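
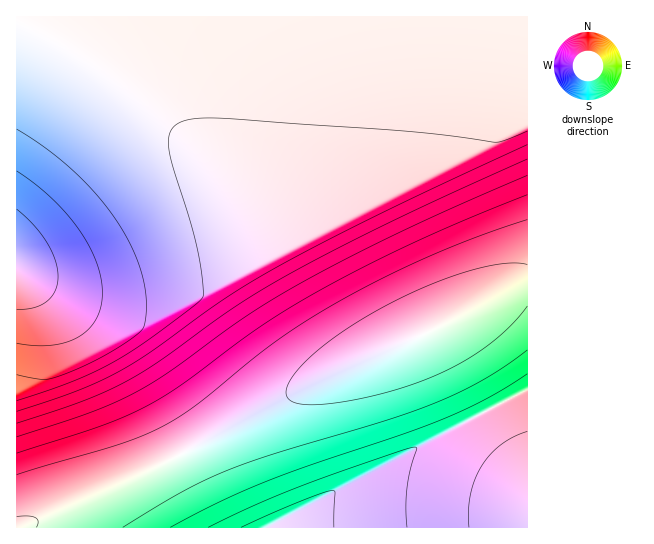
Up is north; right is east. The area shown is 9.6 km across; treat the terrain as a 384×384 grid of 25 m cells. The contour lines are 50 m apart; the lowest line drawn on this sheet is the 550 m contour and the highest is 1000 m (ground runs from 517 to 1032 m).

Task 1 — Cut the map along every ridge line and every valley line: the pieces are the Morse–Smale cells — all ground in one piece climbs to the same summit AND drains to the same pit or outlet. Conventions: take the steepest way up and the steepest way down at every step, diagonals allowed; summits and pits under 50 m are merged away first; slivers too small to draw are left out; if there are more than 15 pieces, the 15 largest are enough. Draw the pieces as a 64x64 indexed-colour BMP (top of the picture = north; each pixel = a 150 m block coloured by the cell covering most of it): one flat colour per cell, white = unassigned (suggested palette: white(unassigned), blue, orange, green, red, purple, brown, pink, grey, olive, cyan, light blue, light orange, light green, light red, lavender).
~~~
<image width="64" height="64" href="data:image/bmp;base64,Qk12CAAAAAAAAHYAAAAoAAAAQAAAAEAAAAABAAQAAAAAAAAIAAATCwAAEwsAABAAAAAAAAAA////ALR3HwAOf/8ALKAsACgn1gC9Z5QAS1aMAMJ34wB/f38AIr28AM++FwDox64AeLv/AIrfmACWmP8A1bDFABEiIiIiIiIiIiIiIiIiIiIzMzMzMzMzMzMzMzMzMzMzEREiIiIiIiIiIiIiIiIiIiIzMzMzMzMzMzMzMzMzMzMREREiIiIiIiIiIiIiIiIiIiIzMzMzMzMzMzMzMzMzMxEREREiIiIiIiIiIiIiIiIiIiIzMzMzMzMzMzMzMzMzERERERESIiIiIiIiIiIiIiIiIiIzMzMzMzMzMzMzMzMRERERERESIiIiIiIiIiIiIiIiIiIzMzMzMzMzMzMzMxERERERERESIiIiIiIiIiIiIiIiIiIzMzMzMzMzMzMzERERERERERESIiIiIiIiIiIiIiIiIiIzMzMzMzMzMzMRERERERERERESIiIiIiIiIiIiIiIiIiMzMzMzMzMzMxERERERERERERESIiIiIiIiIiIiIiIiIiMzMzMzMzMzERERERERERERERESIiIiIiIiIiIiIiIiIiMzMzMzMzMRERERERERERERERESIiIiIiIiIiIiIiIiIiMzMzMzMxERERERERERERERERESIiIiIiIiIiIiIiIiIiMzMzMzERERERERERERERERERESIiIiIiIiIiIiIiIiIiMzMzMREREREREREREREREREREiIiIiIiIiIiIiIiIiIiMzMxEREREREREREREREREREREiIiIiIiIiIiIiIiIiIiMzEREREREREREREREREREREREiIiIiIiIiIiIiIiIiIiMREREREREREREREREREREREREiIiIiIiIiIiIiIiIiIhEREREREREREREREREREREREREiIiIiIiIiIiIiIiIiEREREREREREREREREREREREREREiIiIiIiIiIiIiIiIRERERERERERERERERERERERERERESIiIiIiIiIiIiIhERERERERERERERERERERERERERERESIiIiIiIiIiIiERERERERERERERERERERERERERERERESIiIiIiIiIiIRERERERERERERERERERERERERERERERERIiIiIiIiIhERERERERERERERERERERERERERERERERERIiIiIiIiERERERERERERERERERERERERERERERERERERIiIiIiIRERERERERERERERERERERERERERERERERERERIiIiIhERERERERERERERERERERERERERERERERERERESIiIiERERERERERERERERERERERERERERERERERERERESIiIRERERERERERERERERERERERERERERERERERERERESIhERERERERERERERERERERERERERERERERERERERERERERERERERERERERERERERERERERERERERERERERERERERERERERERERERERERERERERERERERERERERERERERERERERERERERERERERERERERERERERERERERERERERERERERERERERERERERERERERERERERERERERERERERERERERERERERERERERERERERERERERERERERERERERERERERERERERERERERERERERERERERERERERERERERERERERERERERERERERERERERERERERERERERERERERERERERERERERERERERERERERERERERERERERERERERERERERERERERERERERERERERERERERERERERERERERERERERERERERERERERERERERERERERERERERERERERERERERERERERERERERERERERERERERERERERERERERERERERERERERERERERERERERERERERERERERERERERERERERERERERERERERERERERERERERERERERERERERERERERERERERERERERERERERERERERERERERERERERERERERERERERERERERERERERERERERERERERERERERERERERERERERERERERERERERERERERERERERERERERERERERERERERERERERERERERERERERERERERERERERERERERERERERERERERERERERERERERERERERERERERERERERERERERERERERERERERERERERERERERERERERERERERERERERERERERERERERERERERERERERERERERERERERERERERERERERERERERERERERERERERERERERERERERERERERERERERERERERERERERERERERERERERERERERERERERERERERERERERERERERERERERERERERERERERERERERERERERERERERERERERERERERERERERERERERERERERERERERERERERERERERERERERERERERERERERERERERERERERERERERERERERERERERERERERERERERERERERERERERERERERERERERERERERERERERERERERERERERERERERERERERERERERERERERERERERERERERERERERERERERERERERERERERERERERERERERERERERERERERERERERERERERERERERERERERERERERERERERERERERERERERERERERERERERERERERERERERERERERERERERERERERERERERERERERERERERERERERERERERERERERERERERERERERERERERERERERERERERERERERERERERERERERERER"/>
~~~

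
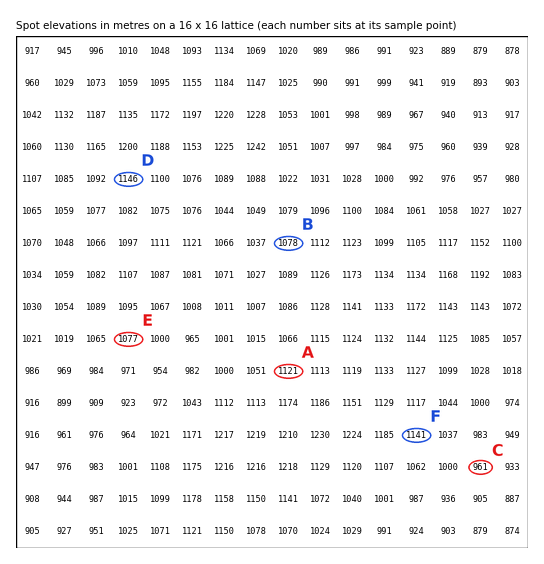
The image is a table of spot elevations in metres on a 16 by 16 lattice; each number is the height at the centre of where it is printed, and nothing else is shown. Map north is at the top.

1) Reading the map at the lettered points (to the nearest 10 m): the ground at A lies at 1120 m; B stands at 1080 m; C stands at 960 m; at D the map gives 1150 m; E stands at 1080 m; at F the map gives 1140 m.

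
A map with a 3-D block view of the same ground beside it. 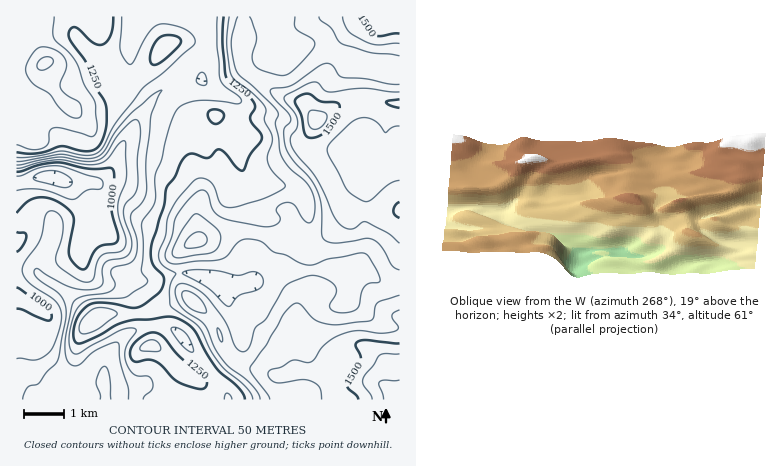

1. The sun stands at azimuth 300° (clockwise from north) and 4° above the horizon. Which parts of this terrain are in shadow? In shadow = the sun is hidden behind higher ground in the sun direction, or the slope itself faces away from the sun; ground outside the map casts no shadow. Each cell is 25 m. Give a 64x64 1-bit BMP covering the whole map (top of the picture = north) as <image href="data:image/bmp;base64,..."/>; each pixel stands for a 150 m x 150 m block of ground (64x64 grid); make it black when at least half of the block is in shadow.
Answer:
<image width="64" height="64" href="data:image/bmp;base64,Qk0+AgAAAAAAAD4AAAAoAAAAQAAAAEAAAAABAAEAAAAAAAACAAATCwAAEwsAAAIAAAAAAAAA////AAAAAAAAAAAA8AAAAAAAAADgAAAAAAAAAeAAAAAAD4AAgAAAAAA/xgAAAAAAAD/PAAAAAAAAP88MAAAAAAA/7/gAAAAAAD/h8B4AAAAAP/DgHgAAAAAf+FA8AAAAAA/8eDwAAAAAB//wPAAAAAAD/+B4AAAAAAABwfAAAAAAAAAD4AAAAAAAAAPAAAAAAAAAAQAAAAAAAAAAH8AAAAAAAAD/4AAAAAAAB//gAAAAIAAf/8AAAAfwAD//wAAAB/AAP/+AAcAH+AAP/wAH8AP4AAf+AAfwA/wAAfwAA/AB/AAA8AAB8AH4AAAAAADgAfAAAAAAAMAAxgAAAAAAgAAHgAHwAQAAAAfAAfAAAAAAf/gB8AAAAAH/+ADwAAAAD//4AOAAAAB///wAAAAAAP///AAAAAAA///+AAAAAAD///4AAAAAAP///wAAAAD4////AAAAP/gfj/8AAAB/8B8H/wAAAH/wHAf/AAAAf+AID/8AOAA/4AA//wA4AD/AAB//ABAAD8AAH/8AAAAHgAAf/wAAAAAAAA//gAAAAAAAH+/4AAAAAAH/x/+AAAAAB/8D/4AAAAAP/gP/gAAAAAf8Af+AAAAAA/wA/4OAAAAB/Pj/g8AADwD7+H8HgAAfA/P4HgOAAB8H8/gMAgAADw/j+AAAAAAHD8HwAAAAAAAPgeAAAAAAAA=="/>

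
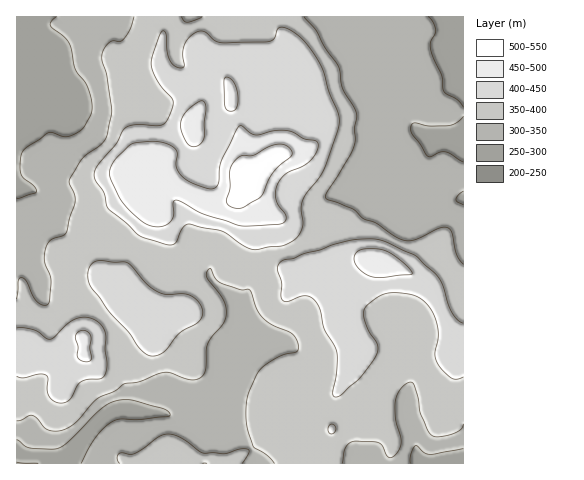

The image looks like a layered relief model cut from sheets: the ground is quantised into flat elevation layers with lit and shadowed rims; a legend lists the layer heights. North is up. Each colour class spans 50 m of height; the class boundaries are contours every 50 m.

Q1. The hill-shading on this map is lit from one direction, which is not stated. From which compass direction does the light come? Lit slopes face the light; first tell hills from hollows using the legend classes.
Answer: SW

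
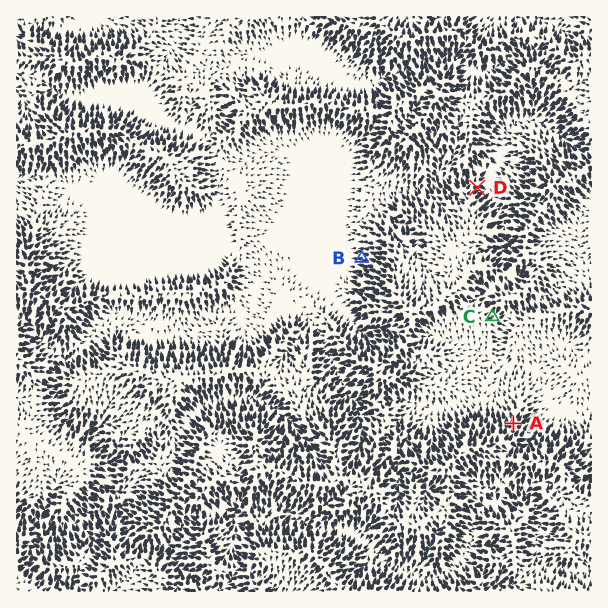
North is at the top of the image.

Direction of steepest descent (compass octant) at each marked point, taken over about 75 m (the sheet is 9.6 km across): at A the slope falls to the N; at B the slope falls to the W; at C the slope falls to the NE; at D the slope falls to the E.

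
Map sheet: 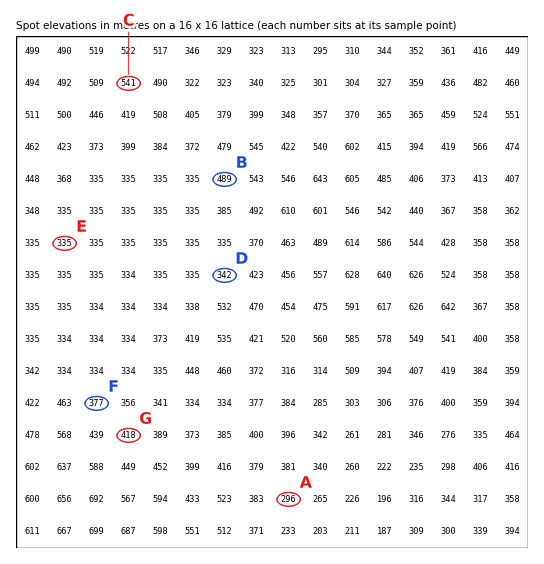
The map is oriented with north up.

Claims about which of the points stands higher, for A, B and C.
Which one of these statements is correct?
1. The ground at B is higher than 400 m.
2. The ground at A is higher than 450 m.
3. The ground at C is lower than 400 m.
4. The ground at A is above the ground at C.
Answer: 1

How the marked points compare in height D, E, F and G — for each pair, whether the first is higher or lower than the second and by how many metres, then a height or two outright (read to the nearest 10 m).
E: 90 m lower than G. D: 80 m lower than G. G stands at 420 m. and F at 380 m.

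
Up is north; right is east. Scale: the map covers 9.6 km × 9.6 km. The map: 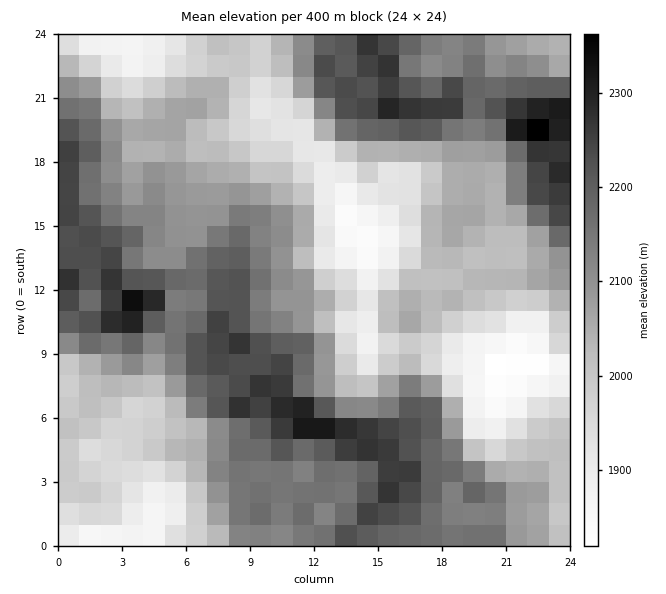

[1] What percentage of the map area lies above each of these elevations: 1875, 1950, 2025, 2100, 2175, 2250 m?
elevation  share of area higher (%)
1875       94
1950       83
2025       65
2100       45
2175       26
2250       9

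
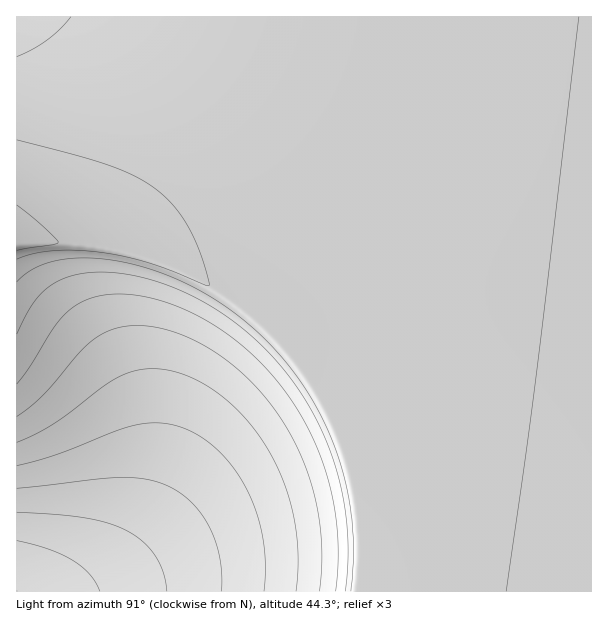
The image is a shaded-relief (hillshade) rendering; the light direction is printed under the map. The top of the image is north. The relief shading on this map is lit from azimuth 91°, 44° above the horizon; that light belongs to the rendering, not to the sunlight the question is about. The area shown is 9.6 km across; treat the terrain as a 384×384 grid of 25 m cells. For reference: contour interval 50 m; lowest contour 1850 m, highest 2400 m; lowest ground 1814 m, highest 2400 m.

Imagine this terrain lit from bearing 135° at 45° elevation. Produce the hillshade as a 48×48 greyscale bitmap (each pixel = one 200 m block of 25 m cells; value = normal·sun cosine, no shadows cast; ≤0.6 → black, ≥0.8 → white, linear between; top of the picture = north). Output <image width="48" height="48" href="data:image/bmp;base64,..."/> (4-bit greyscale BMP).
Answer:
<image width="48" height="48" href="data:image/bmp;base64,Qk32BAAAAAAAAHYAAAAoAAAAMAAAADAAAAABAAQAAAAAAIAEAAATCwAAEwsAABAAAAAAAAAAAAAAABEREQAiIiIAMzMzAERERABVVVUAZmZmAHd3dwCIiIgAmZmZAKqqqgC7u7sAzMzMAN3d3QDu7u4A////AIiIiImZmZqqqru7zN7/2IiIiIiIiIiIiHeIiIiZmZmqqqu7zN7/6IiIiIiIiIiIiHd3d4iIiZmZqqq7vM3/6IiIiIiIiIiIiGZmd3eIiJmZmqqrvM3/6IiIiIiIiIiIiFVmZnd3iIiZmaqqu83v6IiIiIiIiIiIiEVVZmZ3eIiJmZqqu83v2IiIiIiIiIiIiERFVWZnd4iImZmqq7zv2IiIiIiIiIiIiDNEVVZmd3iIiZmqq7zuyIiIiIiIiIiIiDM0RVVmZ3eIiZmaq7ztuIiIiIiIiIiIiCMzRFVWZ3eIiJmaqrzcmIiIiIiIiIiIiCIzREVWZnd4iJmZqrzMiIiIiIiIiIiIiCIjNEVVZnd4iImZqry7iIiIiIiIiIiIiBIjNEVVZmd3iIiZmryqiIiIiIiIiIiIiBIjNERVZmd3iIiZmrq4iIiIiIiIiIiIiBIjNERVZmd3eIiJmqmoiIiIiIiIiIiIiBIjNERVZmZ3eIiJmoqIiIiIiIiIiIiIiCIjNERVZmZ3d4iImYmIiIiIiIiIiIiIiCIjNERVVmZ3d3iIh6iIiIiIiIiIiIiIiCIzNERVVmZnd3eIaIiIiIiIiIiIiIiIiCIzNERVVmZmd3d2eYiIiIiIiIiIiIiIiCIzNERVVWZmZmZWiIiIiIiIiIiIiIiIiCMzNERVVVZmZlRYiIiIiIiIiIiIiIiIiCMzNERFVVVVVDV4iIiIiIiIiIiIiIiIiCIzM0RERFREI1eIiIiIiIiIiIiIiIiIiCIjMzNERDMhNXiIiIiIiIiIiIiIiIiIiBIiIjMzIgAjV4iIiIiIiIiIiIiIiIiIiAAREREAABJGiIiIiIiIiIiIiIiIiIiIiAAAAAAAEjaIiIiIiIiIiIiIiIiIiIiIiAAAAAATV4iIiIiIiIiIiIiIiIiIiIiIiEMzRFZ4iIiIiIiIiIiIiIiIiIiIiIiIiIiIiIiIiIiIiIiIiIiIiIiIiIiIiIiIiIiIiIiIiIiIiIiIiIiIiIiIiIiIiIiIiJiIiIiIiIiIiIiIiIiIiIiIiIiIiIiIiJmIiIiIiIiIiIiIiIiIiIiIiIiIiIiIiJmZmIiIiIiIiIiIiIiIiIiIiIiIiIiIiJmZmYiIiIiIiIiIiIiIiIiIiIiIiIiIiJmZmZmIiIiIiIiIiIiIiIiIiIiIiIiIiJmZmZmYiIiIiIiIiIiIiIiIiIiIiIiIiJmZmZmZiIiIiIiIiIiIiIiIiIiIiIiIiJmZmZmZmIiIiIiIiIiIiIiIiIiIiIiIiJmZmZmZmYiIiIiIiIiIiIiIiIiIiIiIiJmZmZmZmYiIiIiIiIiIiIiIiIiIiIiIiKmZmZmZmZiIiIiIiIiIiIiIiIiIiIiIiKqZmZmZmZiIiIiIiIiIiIiIiIiIiIiIiKqZmZmZmZmIiIiIiIiIiIiIiIiIiIiIiKqpmZmZmZmIiIiIiIiIiIiIiIiIiIiIiKqpmZmZmZmIiIiIiIiIiIiIiIiIiIiIiKqpmZmZmZmIiIiIiIiIiIiIiIiIiIiIiA=="/>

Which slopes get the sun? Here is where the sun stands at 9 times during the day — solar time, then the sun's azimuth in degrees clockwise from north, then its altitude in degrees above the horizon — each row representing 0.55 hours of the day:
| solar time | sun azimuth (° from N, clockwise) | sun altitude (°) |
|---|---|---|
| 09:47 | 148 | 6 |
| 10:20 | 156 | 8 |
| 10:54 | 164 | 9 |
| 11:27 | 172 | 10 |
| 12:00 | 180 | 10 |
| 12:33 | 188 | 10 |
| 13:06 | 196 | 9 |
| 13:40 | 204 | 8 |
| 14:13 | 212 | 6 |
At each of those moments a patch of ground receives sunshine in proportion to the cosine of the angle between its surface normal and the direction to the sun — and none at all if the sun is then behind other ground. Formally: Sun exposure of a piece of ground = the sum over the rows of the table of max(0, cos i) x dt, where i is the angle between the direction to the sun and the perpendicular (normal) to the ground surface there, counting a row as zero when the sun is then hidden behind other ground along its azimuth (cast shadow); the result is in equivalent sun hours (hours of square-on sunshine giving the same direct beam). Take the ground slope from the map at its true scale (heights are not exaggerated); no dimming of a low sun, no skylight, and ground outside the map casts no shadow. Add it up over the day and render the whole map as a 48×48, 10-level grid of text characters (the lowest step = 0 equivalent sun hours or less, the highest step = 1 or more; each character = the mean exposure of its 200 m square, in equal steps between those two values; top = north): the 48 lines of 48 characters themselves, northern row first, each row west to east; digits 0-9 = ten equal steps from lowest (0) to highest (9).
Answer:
888887777777777777777777777777777777777777777777
888888777777777777777777777777777777777777777777
888888777777777777777777777777777777777777777777
888888877777777777777777777777777777777777777777
888888877777777777777777777777777777777777777777
888888887777777777777777777777777777777777777777
888888887777777777777777777777777777777777777777
888888887777777777777777777777777777777777777777
888888887777777777777777777777777777777777777777
888888887777777777777777777777777777777777777777
988888887777777777777777777777777777777777777777
988888887777777777777777777777777777777777777777
988888887777777777777777777777777777777777777777
998888887777777777777777777777777777777777777777
998888887777777777777777777777777777777777777777
998888887777777777777777777777777777777777777777
888888887777777777777777777777777777777777777777
765444456667677777777777777777777777777777777777
200000000135666666777777777777777777777777777777
000000000000145666667777777777777777777777777777
000000000000002456666677777777777777777777777777
221110000000000035566667777777777777777777777777
333222211000000002456666777777777777777777777777
444333322211000000145666677777777777777777777777
444443333222110000014566667777777777777777777777
544444433332221100001456667777777777777777777777
554444444333332211000245666777777777777777777777
444444444443333322110025666777777777777777777777
444444444444433332221003566677777777777777777777
444444444444444333322101456677777777777777777777
344444444444444443333210356667777777777777777777
333444444444444444433321145667777777777777777777
333344444444444444443332135667777777777777777777
223334444444444444444433224666777777777777777777
222333444444445554444443323566777777777777777777
122233344444455555554444333566777777777777777777
122233344444555555555544433566777777777777777777
112233344444555555555555443466777777777777777777
112223344444555555555555544466777777777777777777
112233344445555555555555554456777777777777777777
122233344445555555566665555556777777777777777777
222333444455555566666666665556777777777777777777
223333444555555666666666666666777777777777777777
333344445555556666666666666666777777777777777777
334444455555666666666666777766777777777777777777
444445555566666666677777777777777777777777777777
555555556666666677777777777877777777777777777777
555666666666677777777777788977777777777777777777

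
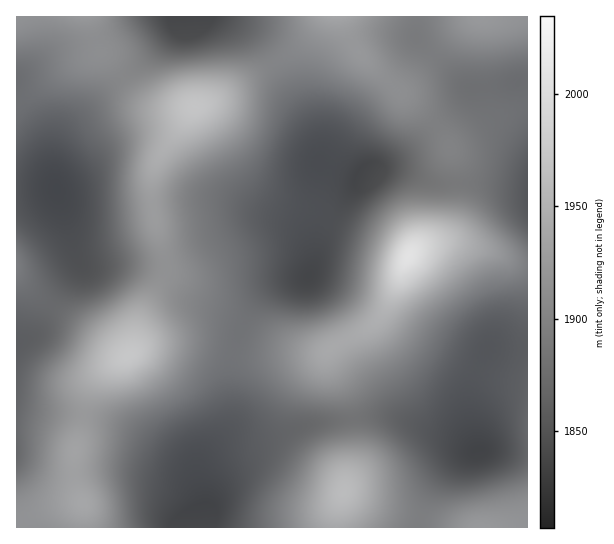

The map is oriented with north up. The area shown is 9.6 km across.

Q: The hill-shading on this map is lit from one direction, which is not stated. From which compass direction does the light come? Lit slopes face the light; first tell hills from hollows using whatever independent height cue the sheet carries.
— S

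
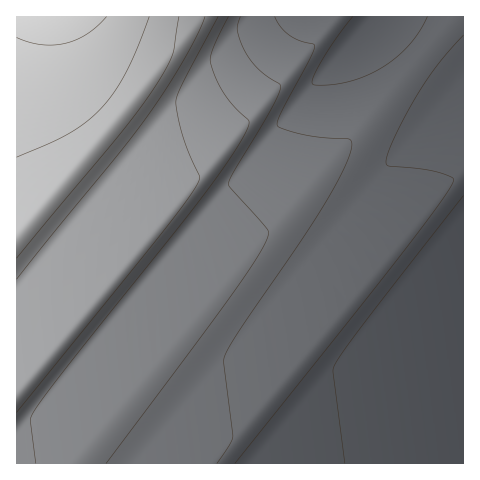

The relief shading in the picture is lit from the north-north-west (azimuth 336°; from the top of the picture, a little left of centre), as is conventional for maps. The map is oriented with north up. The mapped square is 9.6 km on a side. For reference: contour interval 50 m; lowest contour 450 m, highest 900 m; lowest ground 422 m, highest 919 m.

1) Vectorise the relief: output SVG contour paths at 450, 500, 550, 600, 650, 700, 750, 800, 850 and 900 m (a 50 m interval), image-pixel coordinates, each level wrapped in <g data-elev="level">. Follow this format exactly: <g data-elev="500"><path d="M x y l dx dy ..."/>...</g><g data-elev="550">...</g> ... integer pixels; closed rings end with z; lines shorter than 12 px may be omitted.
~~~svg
<g data-elev="450"><path d="M345 463l-12-91 1-5 28-41 101-130"/></g><g data-elev="500"><path d="M235 463l161-202 37-49 19-27 1-7-9-4-21-5-34-3-3-2 0-3 3-10 7-16 23-43 20-29 24-28"/><path d="M427 17l-8 15-11 14-12 12-15 10-17 8-17 6-19 3-15-1-1-2 1-5 9-17 15-22 16-21"/></g><g data-elev="550"><path d="M217 463l12-17 4-9-9-74 1-9 17-27 81-120 20-36 9-24-1-6-2-2-41-3-17-5-13-5-1-3 3-8 29-55 6-14-2-2-13-3-11-6-8-8-6-10"/></g><g data-elev="600"><path d="M106 463l125-168 26-37 11-21 1-5-2-3-39-44 6-13 38-64 9-20-2-4-12-7-10-9-11-15-9-22 3-14"/></g><g data-elev="650"><path d="M36 463l-6-43 4-9 39-51 131-165 27-39 17-27 1-9-14-13-11-13-8-16-6-16 1-6 3-9 14-30"/></g><g data-elev="700"><path d="M17 412l145-180 24-30 12-19 2-7-17-39-5-21-2-15 7-19 35-65"/></g><g data-elev="750"><path d="M17 279l103-127 28-36 35-55 14-26 8-18"/></g><g data-elev="800"><path d="M17 258l101-122 34-45 13-20 7-16 7-38"/></g><g data-elev="850"><path d="M17 157l52-24 18-11 14-13 14-18 11-19 11-24 12-31"/></g><g data-elev="900"><path d="M17 37l11 5 13 3 13 0 12-2 11-4 11-5 19-17"/></g>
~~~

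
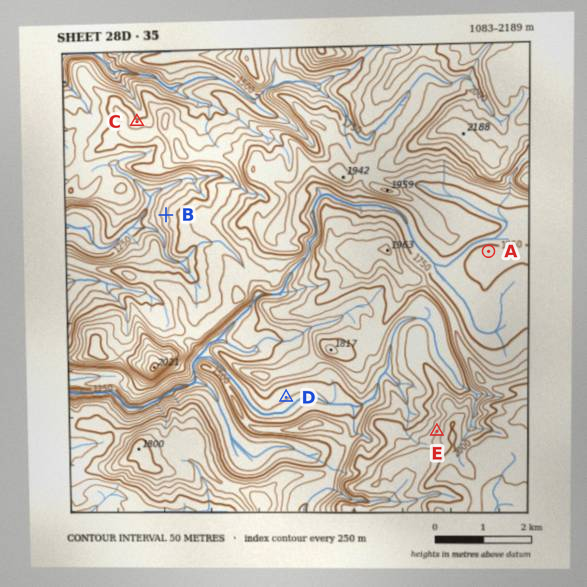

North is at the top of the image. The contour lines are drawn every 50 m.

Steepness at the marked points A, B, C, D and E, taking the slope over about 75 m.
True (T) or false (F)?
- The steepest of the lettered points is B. F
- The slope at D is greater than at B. F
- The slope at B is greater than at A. T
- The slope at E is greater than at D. T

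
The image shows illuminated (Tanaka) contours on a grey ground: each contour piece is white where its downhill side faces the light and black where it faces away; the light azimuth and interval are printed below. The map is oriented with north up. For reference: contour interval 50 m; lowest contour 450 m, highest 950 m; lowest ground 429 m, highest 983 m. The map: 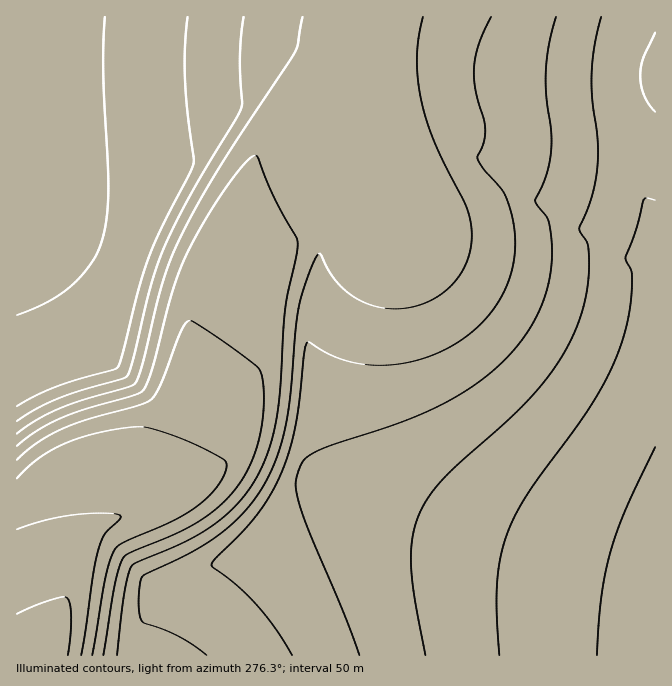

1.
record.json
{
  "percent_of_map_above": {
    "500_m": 90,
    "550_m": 74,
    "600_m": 56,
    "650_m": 42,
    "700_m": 31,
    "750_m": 17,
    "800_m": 11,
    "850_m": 7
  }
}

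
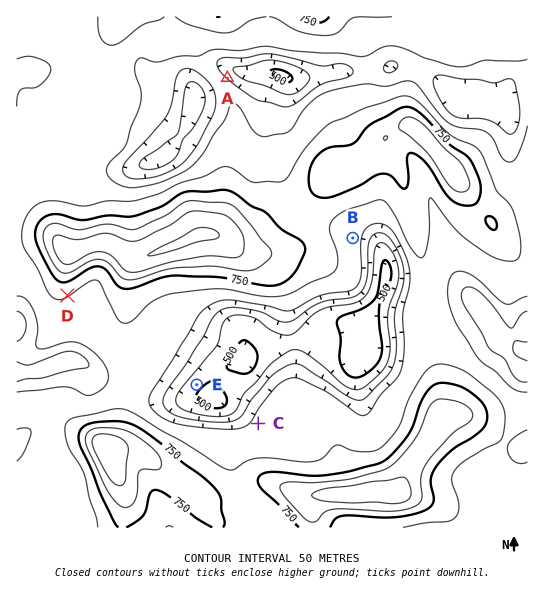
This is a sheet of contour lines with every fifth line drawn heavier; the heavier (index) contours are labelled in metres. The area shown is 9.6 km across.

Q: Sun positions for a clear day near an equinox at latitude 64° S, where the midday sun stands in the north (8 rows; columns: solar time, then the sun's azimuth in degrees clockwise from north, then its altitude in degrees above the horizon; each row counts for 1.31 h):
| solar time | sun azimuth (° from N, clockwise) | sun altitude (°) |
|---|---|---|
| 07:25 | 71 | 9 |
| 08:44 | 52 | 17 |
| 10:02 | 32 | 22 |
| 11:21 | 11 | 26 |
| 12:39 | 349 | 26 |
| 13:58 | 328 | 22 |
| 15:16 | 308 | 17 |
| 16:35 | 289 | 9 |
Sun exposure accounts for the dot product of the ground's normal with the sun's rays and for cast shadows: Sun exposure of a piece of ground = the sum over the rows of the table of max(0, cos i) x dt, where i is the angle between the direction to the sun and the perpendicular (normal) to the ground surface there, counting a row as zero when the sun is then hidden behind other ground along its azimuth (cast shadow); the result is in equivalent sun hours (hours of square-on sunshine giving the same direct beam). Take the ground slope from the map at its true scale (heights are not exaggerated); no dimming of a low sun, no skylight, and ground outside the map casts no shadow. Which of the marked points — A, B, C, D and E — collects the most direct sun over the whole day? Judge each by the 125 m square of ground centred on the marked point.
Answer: A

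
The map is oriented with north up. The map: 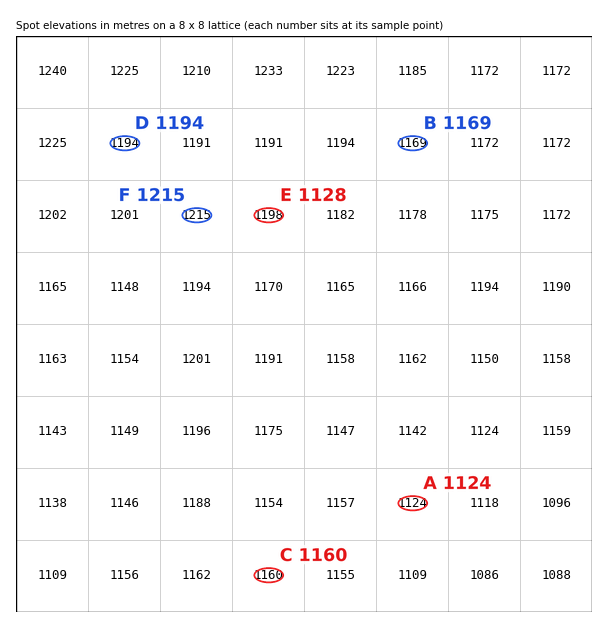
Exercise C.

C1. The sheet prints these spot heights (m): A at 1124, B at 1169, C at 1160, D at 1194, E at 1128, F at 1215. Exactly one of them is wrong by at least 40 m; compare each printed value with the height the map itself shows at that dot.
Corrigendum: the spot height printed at E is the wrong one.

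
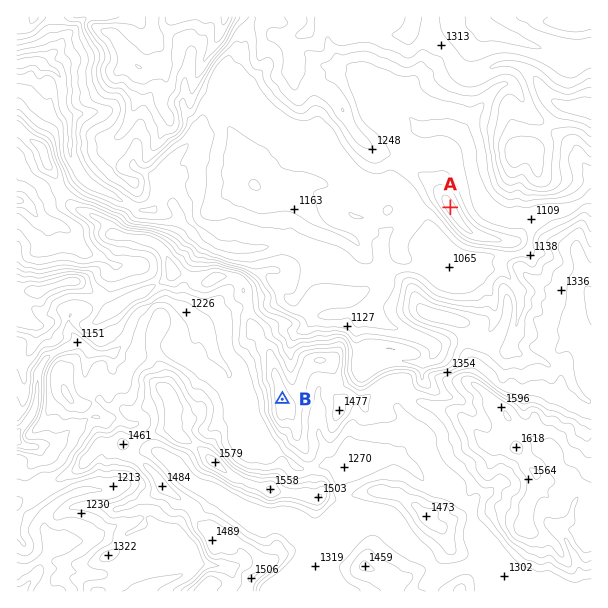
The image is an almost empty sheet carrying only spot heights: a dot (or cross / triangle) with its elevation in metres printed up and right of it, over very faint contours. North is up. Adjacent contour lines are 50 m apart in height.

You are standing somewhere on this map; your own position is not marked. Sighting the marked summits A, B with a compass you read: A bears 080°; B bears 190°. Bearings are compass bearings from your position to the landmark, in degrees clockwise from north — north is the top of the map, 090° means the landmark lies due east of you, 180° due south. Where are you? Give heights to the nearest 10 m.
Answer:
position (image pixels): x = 312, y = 232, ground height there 1120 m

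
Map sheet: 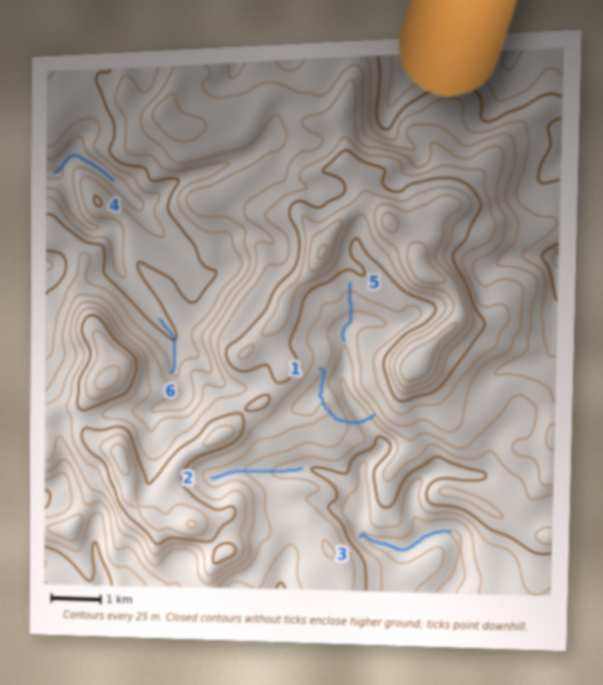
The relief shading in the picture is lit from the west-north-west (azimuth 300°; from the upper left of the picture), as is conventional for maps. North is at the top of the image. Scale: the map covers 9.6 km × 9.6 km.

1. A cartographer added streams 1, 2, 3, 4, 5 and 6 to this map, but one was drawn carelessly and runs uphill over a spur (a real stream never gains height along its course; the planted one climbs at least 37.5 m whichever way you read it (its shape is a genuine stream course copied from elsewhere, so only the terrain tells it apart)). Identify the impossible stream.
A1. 1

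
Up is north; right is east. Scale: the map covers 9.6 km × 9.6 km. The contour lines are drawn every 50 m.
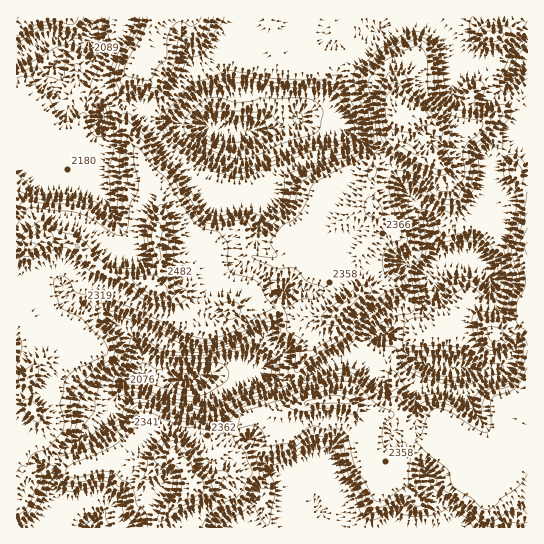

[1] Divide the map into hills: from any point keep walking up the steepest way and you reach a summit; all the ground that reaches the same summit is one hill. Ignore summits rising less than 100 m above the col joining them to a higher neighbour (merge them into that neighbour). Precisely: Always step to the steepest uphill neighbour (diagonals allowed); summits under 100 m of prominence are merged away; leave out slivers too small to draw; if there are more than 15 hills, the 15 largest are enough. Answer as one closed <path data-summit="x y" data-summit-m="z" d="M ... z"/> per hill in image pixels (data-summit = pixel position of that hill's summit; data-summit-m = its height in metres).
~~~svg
<path data-summit="151 285" data-summit-m="2529" d="M137 107l-23 1-14 6-1 16-6 21-4 11-8 11-10-16-10 7-31 3-14-12 1 373 70 0-20-13-14-25-1-21 8-14 52-49 9-21 9-8 11-4 10 4 26 3 16 0 13-5 19 0 13 4 8-2 5-3 2-15 11-22 11-14 5-13 3-19-21-18-16-5-9-6-1-24-9-35 1-20 8-26-1-22-2-2-10 0-20-8-17 0-12-2z"/><path data-summit="399 119" data-summit-m="2536" d="M426 16l-180 0 1 23-12 34 0 13 4 11 0 28 1 6 2 1 23-4 16 0 10-4 7-5 5 4 28 1 19 8 42 35 11 19 10 12 14 21 2 15 10 27 23 0 9-7 4-27 6-18 12-8 6 0 19-9 10-9 0-124-9 8-5 0-11-6-9 0-12 6-7 0-18-17-6-13-12-12-12-4z"/><path data-summit="331 399" data-summit-m="2468" d="M389 335l-7 0-6 6-4 12-3 3-30 3-41 21-12 1-21-9-10 0-13 7-17-4-19 0-10 3 7 1 9 8 12 32 11 13 16 7 8 19 12 11 27 14 27 30 13 2 3 3 0 10 45 0 13-10 8-17 6-6 13-7 18 18 13 22 70 0 1-179-11 0-16 18-6 2-64-2-9-3-13-8z"/><path data-summit="341 310" data-summit-m="2471" d="M298 119l-7 5-10 4-16 0-26 5 5 20 3 24 14 30-2 35 6 7 12 7 7 10 0 20-4 24-5 13-11 14-11 22-2 15 14-2 21 9 23-5 30-17 30-3 3-3 4-12 6-6 5-2 12-13 18-7 4-4 3-6 3-28 12-14-10-27-2-15-35-52-42-35-19-8-28-1z"/><path data-summit="191 485" data-summit-m="2535" d="M142 373l-12 4-9 8-9 21-37 37-7 4-13 16-3 6 1 21 16 27 20 11 236-1-2-16-22-25-8-7-26-12-8-9-8-19-10-3-14-13-7-12-5-20-12-12-44 0z"/><path data-summit="157 17" data-summit-m="2381" d="M245 16l-152 0-4 31 4 8 0 10-4 9-10 12 0 5 5 10 11 6 6 6 13-5 23-1 37 16 12 2 17 0 26 10 8-2 3-2 0-5-1-29-4-11 0-13 12-34z"/><path data-summit="527 247" data-summit-m="2427" d="M527 184l-9 8-19 9-6 0-12 8-6 18-6 30-7 4-24 0-11 14-3 28-3 6-4 4-18 7-14 14 6 2 18 20 13 8 9 3 64 2 6-2 16-18 11-2z"/><path data-summit="493 37" data-summit-m="2333" d="M527 16l-100 0 0 5 12 4 12 12 6 13 18 17 7 0 12-6 9 0 11 6 5 0 9-9z"/><path data-summit="17 17" data-summit-m="2205" d="M91 16l-74 0-1 39 5 0 20-15 13-4 25 7 8-2 5-7z"/>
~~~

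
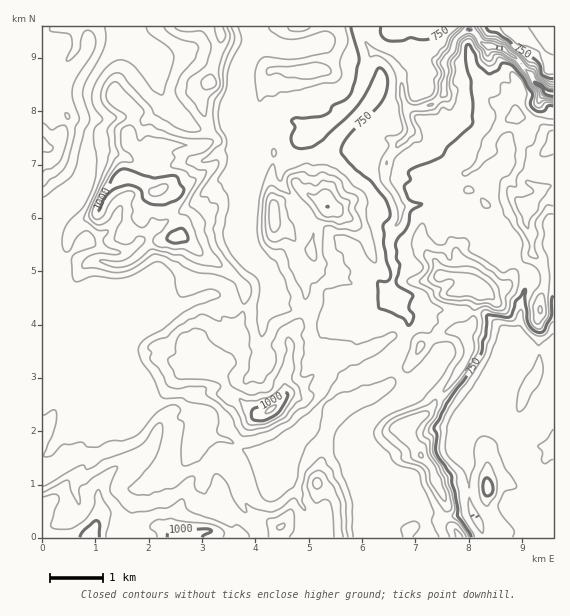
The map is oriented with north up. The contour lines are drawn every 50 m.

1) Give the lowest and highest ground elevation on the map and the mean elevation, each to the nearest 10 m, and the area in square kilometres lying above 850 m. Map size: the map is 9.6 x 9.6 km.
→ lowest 470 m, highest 1070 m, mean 810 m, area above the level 26.6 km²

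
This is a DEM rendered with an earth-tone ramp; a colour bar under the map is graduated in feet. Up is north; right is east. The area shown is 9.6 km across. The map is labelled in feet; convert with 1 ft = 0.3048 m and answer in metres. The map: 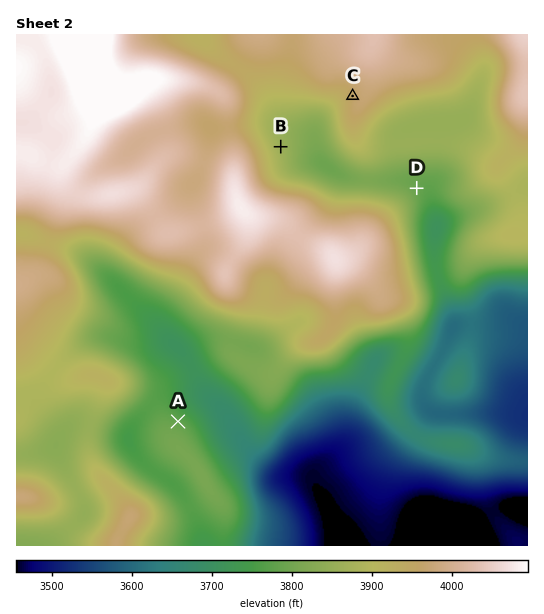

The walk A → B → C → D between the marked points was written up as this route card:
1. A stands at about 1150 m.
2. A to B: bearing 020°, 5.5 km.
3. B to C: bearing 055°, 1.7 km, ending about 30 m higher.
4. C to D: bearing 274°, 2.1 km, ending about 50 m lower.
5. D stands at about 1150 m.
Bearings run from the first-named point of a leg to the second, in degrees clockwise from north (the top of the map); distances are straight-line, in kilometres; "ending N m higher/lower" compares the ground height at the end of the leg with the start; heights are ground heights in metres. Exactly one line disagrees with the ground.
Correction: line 4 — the bearing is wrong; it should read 145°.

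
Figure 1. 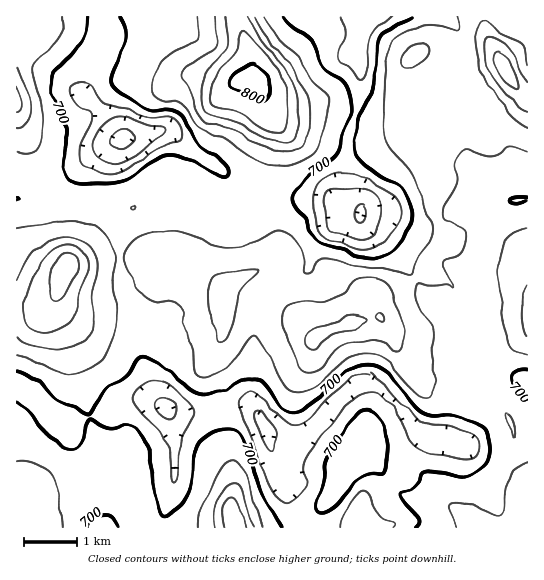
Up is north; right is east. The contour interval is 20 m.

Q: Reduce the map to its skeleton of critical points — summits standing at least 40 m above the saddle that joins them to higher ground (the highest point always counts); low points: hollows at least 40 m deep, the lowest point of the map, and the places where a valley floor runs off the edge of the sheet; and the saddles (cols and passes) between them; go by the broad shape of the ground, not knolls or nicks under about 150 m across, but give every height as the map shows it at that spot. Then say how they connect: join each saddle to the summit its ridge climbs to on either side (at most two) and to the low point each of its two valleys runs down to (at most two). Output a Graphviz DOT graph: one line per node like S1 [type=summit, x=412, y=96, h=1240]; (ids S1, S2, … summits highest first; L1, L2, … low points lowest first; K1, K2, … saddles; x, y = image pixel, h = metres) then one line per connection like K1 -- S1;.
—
graph terrain {
  S1 [type=summit, x=253, y=79, h=803];
  S2 [type=summit, x=67, y=266, h=792];
  S3 [type=summit, x=505, y=70, h=789];
  S4 [type=summit, x=234, y=522, h=778];
  S5 [type=summit, x=17, y=99, h=770];
  S6 [type=summit, x=315, y=338, h=765];
  L1 [type=low, x=122, y=138, h=636];
  L2 [type=low, x=361, y=214, h=638];
  L3 [type=low, x=265, y=427, h=654];
  K1 [type=saddle, x=270, y=291, h=721];
  K2 [type=saddle, x=414, y=278, h=720];
  K3 [type=saddle, x=119, y=259, h=720];
  K4 [type=saddle, x=266, y=191, h=717];
  K5 [type=saddle, x=58, y=189, h=707];
  K6 [type=saddle, x=90, y=417, h=700];
  K7 [type=saddle, x=354, y=115, h=698];
  K1 -- S6;
  K1 -- L2;
  K1 -- L3;
  K2 -- S3;
  K2 -- S6;
  K2 -- L2;
  K2 -- L3;
  K3 -- S2;
  K3 -- S6;
  K3 -- L1;
  K3 -- L3;
  K4 -- S1;
  K4 -- S6;
  K4 -- L1;
  K4 -- L2;
  K5 -- S2;
  K5 -- S5;
  K5 -- L1;
  K6 -- S2;
  K6 -- S4;
  K6 -- L3;
  K7 -- S1;
  K7 -- S3;
  K7 -- L2;
}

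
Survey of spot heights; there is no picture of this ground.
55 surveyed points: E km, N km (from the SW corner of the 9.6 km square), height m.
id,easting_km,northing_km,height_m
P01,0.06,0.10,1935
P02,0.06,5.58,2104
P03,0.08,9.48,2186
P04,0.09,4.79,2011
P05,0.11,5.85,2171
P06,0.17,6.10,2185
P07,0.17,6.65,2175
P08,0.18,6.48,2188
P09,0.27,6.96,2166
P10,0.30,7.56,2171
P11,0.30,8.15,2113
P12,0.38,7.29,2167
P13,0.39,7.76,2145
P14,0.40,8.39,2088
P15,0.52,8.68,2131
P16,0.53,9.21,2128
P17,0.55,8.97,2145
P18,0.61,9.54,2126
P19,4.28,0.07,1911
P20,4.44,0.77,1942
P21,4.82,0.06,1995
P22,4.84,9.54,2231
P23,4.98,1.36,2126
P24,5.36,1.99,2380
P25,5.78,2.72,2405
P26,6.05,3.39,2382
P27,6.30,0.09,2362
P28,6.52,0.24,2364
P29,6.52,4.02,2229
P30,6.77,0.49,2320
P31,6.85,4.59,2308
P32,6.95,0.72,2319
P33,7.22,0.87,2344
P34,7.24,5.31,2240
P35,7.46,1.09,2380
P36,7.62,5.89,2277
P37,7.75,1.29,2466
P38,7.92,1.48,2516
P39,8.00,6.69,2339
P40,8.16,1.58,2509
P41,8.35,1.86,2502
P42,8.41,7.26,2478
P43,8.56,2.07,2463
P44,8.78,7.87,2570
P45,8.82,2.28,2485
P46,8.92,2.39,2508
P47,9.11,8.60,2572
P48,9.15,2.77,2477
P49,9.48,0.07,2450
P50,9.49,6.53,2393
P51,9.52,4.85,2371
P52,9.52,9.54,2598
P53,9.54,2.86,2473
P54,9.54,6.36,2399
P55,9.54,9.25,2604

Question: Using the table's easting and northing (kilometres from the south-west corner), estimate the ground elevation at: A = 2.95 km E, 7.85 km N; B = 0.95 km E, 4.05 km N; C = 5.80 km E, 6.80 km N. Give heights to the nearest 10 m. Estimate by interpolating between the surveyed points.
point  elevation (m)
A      2230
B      2050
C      2290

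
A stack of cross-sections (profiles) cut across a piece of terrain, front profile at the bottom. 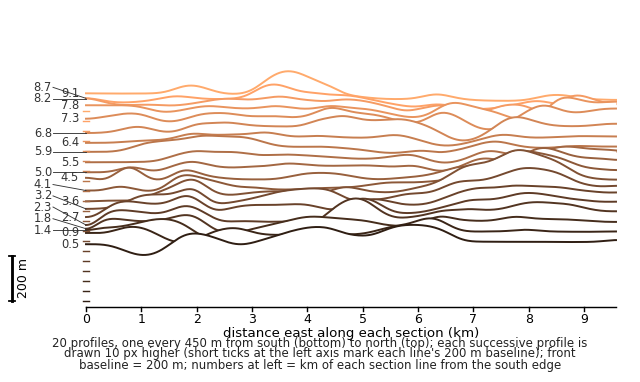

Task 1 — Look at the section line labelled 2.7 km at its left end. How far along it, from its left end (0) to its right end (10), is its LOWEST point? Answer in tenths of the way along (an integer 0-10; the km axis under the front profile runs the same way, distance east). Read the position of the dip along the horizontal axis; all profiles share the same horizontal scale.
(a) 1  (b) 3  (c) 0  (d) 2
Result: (c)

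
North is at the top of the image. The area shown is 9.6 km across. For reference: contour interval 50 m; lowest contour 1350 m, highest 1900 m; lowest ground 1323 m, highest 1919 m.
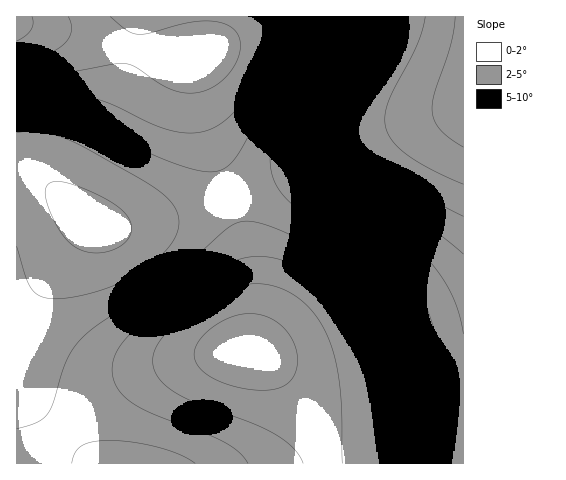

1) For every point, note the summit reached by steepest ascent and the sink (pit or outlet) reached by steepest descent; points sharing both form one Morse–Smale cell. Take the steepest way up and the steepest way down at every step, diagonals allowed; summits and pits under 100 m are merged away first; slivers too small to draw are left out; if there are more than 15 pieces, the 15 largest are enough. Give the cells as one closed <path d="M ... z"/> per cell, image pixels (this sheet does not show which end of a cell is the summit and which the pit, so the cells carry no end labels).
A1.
<path d="M463 108l-79 24-90 40-63 24 14 47 6 35 1 41-5 30-71 13-36 13-18 10-45 32-43 46 429 1z"/><path d="M24 175l-8 0 0 288 17 1 44-47 45-32 18-10 36-13 30-6 39-5 6-18 1-41-7-49-15-46-82 25-25 5-20 0-20-10-41-35z"/><path d="M463 16l-446 0-1 5 51 10 84 22 16 3 32-2-3 8 0 22 3 21 11 36 20 56 64-25 90-40 79-24z"/><path d="M19 22l-3 0 1 153 12 1 13 6 46 38 15 7 20 0 25-5 31-8 51-18-31-91-3-21 0-22 3-8-32 2-16-3-84-22z"/>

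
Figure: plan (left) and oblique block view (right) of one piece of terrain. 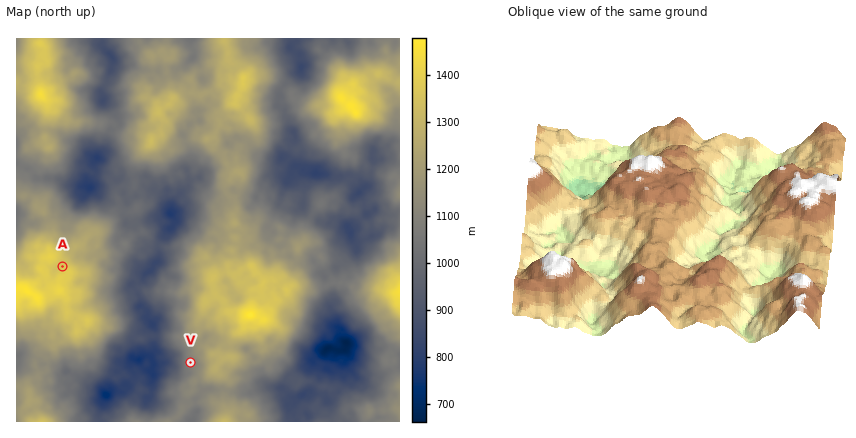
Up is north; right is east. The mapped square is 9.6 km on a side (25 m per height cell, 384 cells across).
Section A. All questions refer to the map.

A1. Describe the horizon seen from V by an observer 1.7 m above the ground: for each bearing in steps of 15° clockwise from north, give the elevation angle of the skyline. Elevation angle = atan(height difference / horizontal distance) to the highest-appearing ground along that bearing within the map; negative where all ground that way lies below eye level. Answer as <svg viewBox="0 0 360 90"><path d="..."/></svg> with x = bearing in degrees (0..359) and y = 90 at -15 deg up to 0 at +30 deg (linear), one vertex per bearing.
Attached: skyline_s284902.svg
<svg viewBox="0 0 360 90"><path d="M0 44l15-2 15-5 15-2 15-7 15-3 15 3 15-2 15 4 15 9 15 6 15 4 15 3 15 6 15 2 15 0 15 5 15-9 15 3 15-9 15 0 15 5 15 0 15-2"/></svg>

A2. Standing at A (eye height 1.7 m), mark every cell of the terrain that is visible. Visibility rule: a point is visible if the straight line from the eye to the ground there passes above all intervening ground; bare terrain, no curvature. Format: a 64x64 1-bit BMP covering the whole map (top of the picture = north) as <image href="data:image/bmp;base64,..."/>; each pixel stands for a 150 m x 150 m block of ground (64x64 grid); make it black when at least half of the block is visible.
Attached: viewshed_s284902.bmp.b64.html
<image width="64" height="64" href="data:image/bmp;base64,Qk0+AgAAAAAAAD4AAAAoAAAAQAAAAEAAAAABAAEAAAAAAAACAAATCwAAEwsAAAIAAAAAAAAA////AAAAAAAAAAAAAAAAAAAAAAAAAAAAAAAAAAAAAAAAAAAAAAAAAAAAAAAAAAAAAAAAAAAAAAAAAAAAAAAAAAAAAAAAAAAAAAAAAAAAAAAAAAAAAAAAAAAAAAAAAAAAAAAAAAAAAAAAAAAAAAAAAAAAAAAAAAAAAAAAAAAAAAAAAAAAAAAAAAAAAAAAAAAAAAAAAAAAAAAAAAAAAAAAAAAAAAAAAAAACAAAAAAAAAA4AAAAAAAAAHAAAAAAAAAARAAAAAAAAAAGAAAAAAAAAA4AAAAAAAAABwAAAAAAAAADAAAAAAAAAAAAAAAAAAAAAAAAAAAAAAAAAAAAAAAAAAAAAAAAAAAAAAAAAAAAAAAAAAAAAAAAAAAAAAAAAAAAAAAAAAAAAAAAAAAAAAAAAAAAAAAAAAAAAAAAAAAAAAAAAAAAAAAAAAAAAAAAAAAAAAAAAAAAAAAAAAAAAAAAAAEAHwAAAAAAA4A/wAAAAAAPwH/AgAAAAAhg/oPAAAAAAP/8hwAAAAAB//wGBwAAAAf/vgDPAAAAH4BjAd4AD4A/gH8D/AAfgD+AfgH4AH8AfwB+AfgAfgAQAHgB+AA8AIAAeAB8ABwAgABgAHwADAAAMCAAfAAOAAAAAABwAAQAAAAAADAAAAAAAC4AMAAAAAAAfAAgAAAAAAB4ACAAAAAAAPgAIAAAAA=="/>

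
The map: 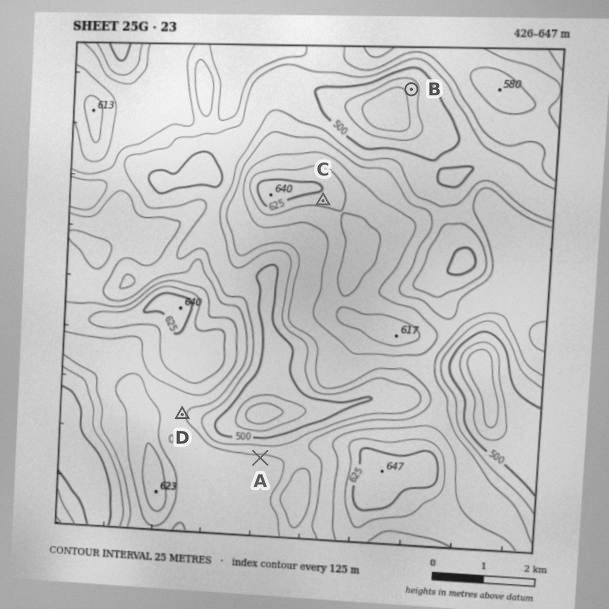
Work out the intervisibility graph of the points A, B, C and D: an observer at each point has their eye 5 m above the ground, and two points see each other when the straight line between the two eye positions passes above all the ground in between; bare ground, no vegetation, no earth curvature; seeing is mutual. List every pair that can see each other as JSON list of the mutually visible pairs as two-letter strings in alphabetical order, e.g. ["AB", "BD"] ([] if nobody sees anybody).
["AC", "AD"]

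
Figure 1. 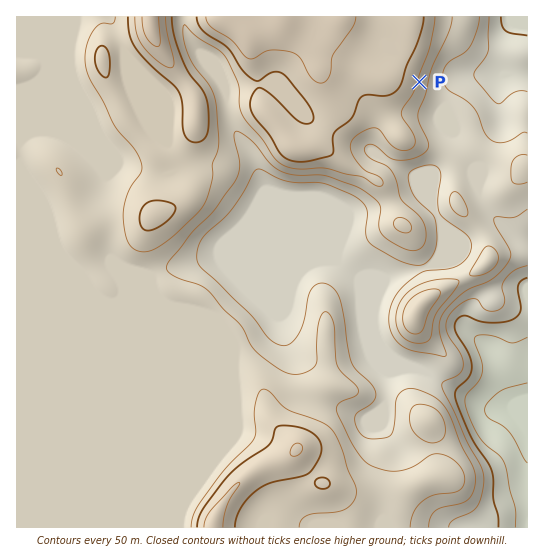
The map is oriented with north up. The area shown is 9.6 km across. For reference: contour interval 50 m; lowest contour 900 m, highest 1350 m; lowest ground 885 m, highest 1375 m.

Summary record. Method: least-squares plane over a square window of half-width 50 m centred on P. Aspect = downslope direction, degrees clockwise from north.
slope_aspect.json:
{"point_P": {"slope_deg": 14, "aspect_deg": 105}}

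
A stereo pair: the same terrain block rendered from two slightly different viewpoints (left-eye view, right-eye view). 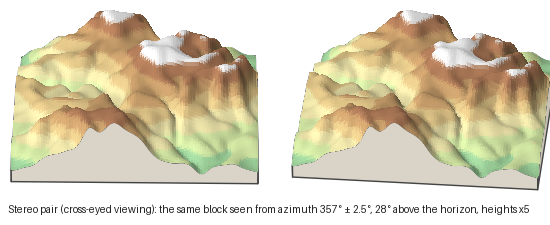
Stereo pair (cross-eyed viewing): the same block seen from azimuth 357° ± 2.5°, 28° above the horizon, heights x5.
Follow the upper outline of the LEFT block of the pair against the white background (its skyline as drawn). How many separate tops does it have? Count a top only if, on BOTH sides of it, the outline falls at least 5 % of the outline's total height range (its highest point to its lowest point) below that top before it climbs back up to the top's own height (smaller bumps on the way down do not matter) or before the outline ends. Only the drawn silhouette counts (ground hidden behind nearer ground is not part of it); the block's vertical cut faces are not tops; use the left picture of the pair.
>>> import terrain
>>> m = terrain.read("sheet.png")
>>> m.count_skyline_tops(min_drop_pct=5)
2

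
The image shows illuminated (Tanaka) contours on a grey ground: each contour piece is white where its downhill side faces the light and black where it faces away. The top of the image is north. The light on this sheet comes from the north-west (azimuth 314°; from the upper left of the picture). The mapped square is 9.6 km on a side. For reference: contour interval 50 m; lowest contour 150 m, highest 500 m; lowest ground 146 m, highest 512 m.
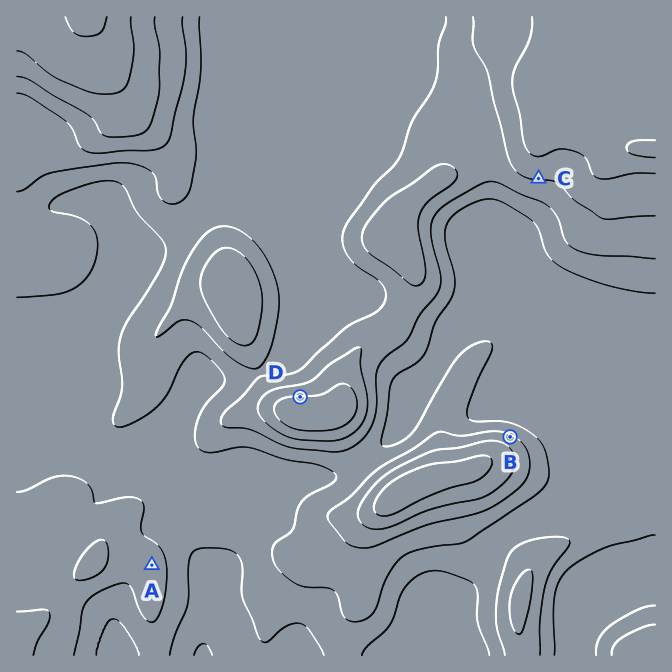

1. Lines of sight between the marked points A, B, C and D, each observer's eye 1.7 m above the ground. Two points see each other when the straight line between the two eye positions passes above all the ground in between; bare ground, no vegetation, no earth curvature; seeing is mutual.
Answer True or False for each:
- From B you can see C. True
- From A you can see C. False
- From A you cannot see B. True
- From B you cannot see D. True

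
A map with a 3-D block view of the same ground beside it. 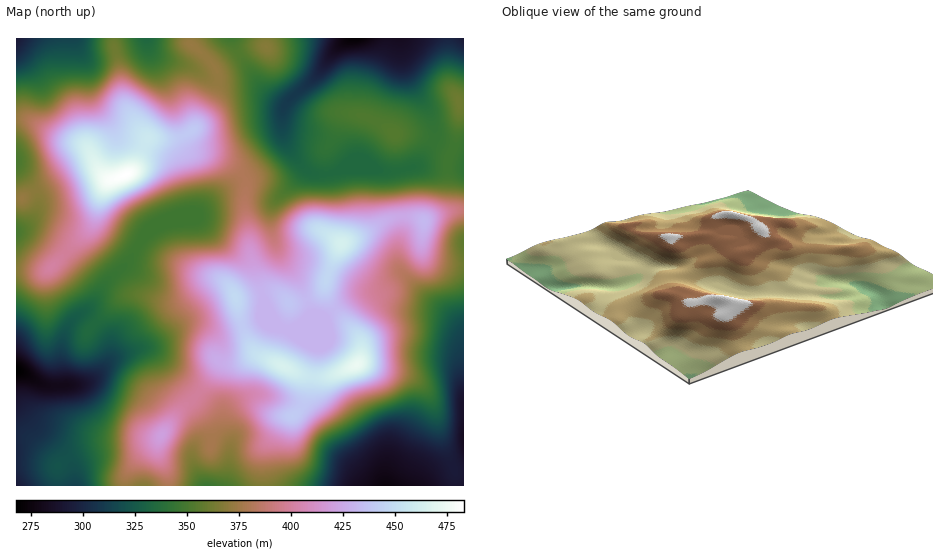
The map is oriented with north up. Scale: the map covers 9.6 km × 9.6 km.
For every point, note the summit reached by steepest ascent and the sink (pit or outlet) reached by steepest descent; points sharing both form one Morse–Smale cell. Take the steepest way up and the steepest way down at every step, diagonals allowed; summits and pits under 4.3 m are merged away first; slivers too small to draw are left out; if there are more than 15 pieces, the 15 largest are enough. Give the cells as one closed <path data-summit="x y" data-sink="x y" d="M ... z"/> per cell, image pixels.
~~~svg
<path data-summit="125 175" data-sink="17 370" d="M183 137l-16 3-19-2-14 31-7 5-17 6-4 4-15 44-34 33-8 8-6 2-27 0 1 99 30 16 34-2 13-5 11-11 4-9 0-15-4-9-17-17-9-3 14-12 13-21 21-18 21-32 11-7 23-5 14-6 20-18 26-19 0-2-15-13-16-7-18-5z"/><path data-summit="356 365" data-sink="385 485" d="M364 364l-6 0-28 12-18 1 0 24 36 58 16 17 14 10 85 0 1-12-9-3-14-36-7-30-12-20-13-9z"/><path data-summit="236 298" data-sink="17 370" d="M243 177l-27 19-20 18-14 6-23 5-11 7-21 32-21 18-13 21-13 11 8 4 19 20 3 13-1 11 13-8 30-9 34-21 8-1 22 8 11 0 35-12 1-23-1-2-20 4-7 0 18-21-4-44-4-24 1-27z"/><path data-summit="395 134" data-sink="355 39" d="M399 38l-51 1-14 11-14 21-34 33-4 10 1 23 9 17 14 16 12 4 15-1 11-4 54 2 15-3 8-7 14-23 0-11-6-17-15-24-8-17z"/><path data-summit="161 435" data-sink="17 370" d="M146 348l-7 0-24 10-21 21-13 5-34 2-26-14-5-1 0 33 16 20 17 13 17 18 7 15 2 16 49 0 2-10 10-16 21-18 17-24 22-21 1-4-36-35z"/><path data-summit="125 175" data-sink="17 39" d="M113 38l-97 1 0 79 12 2 32 17 24 8 6 6 11 22 8 6 13-2 11-7 15-30-24-36z"/><path data-summit="356 365" data-sink="463 439" d="M405 277l-6 0-18 13-28 7-19 12 26 31 1 15-1 9 49 12 12 8 6 7 7 14 7 30 14 36 8 2 1-142-18-20-20-14z"/><path data-summit="342 244" data-sink="355 39" d="M304 168l-3 7-26 26-5 11 0 13 6 22 6 12 15 19 8 20 3 1 16-11 8-25 11-21 19-7 27-16 13-3 0-2-4-34-5-9-49-2-11 4-15 1-9-2z"/><path data-summit="125 175" data-sink="147 39" d="M189 38l-75 1 9 61 11 20 13 18 20 2 21-6 9-8 17-31 5-16-1-7-6-9-22-20z"/><path data-summit="125 175" data-sink="355 39" d="M239 54l-23 15 3 10-5 16-17 31-9 8-7 3 3 1 9 12 18 5 16 7 17 15 18-12 19-19 1-32 4-10-10-4-13-10z"/><path data-summit="284 366" data-sink="17 370" d="M264 302l-4 18-33 11-11 0-16-7-10-1-12 4-21 15-15 6 12 4 43 42 24-32 16 0 16-7 14 4 30 14 15 3 5-28-17-9-12-9-8-3-8-10z"/><path data-summit="125 175" data-sink="17 231" d="M92 163l-14 2-51 31-11 2 1 72 26 1 6-2 42-41 10-34 5-10 6-4-6-2z"/><path data-summit="342 244" data-sink="463 439" d="M402 216l-13 3-27 16-22 10-15 37 1 14 8 13 19-12 28-7 18-13 7 0-6-7-2-7 0-16 4-17z"/><path data-summit="266 47" data-sink="355 39" d="M349 38l-83 0 0 9-13 0-11 5-2 4 23 34 13 10 10 3 34-32 14-21z"/><path data-summit="356 365" data-sink="207 485" d="M264 395l-12 0-14 6-12 13 0 14 5 11 0 11-6 36 37-1 0-31 2-7 16-25 6-5 7-1 9-10-12-5z"/>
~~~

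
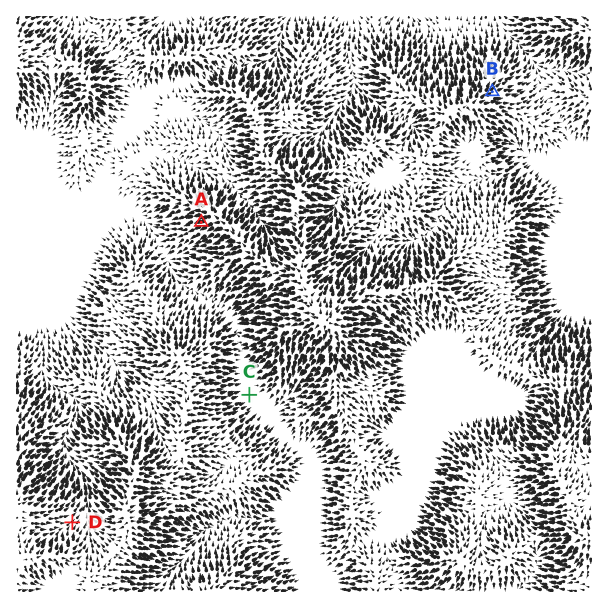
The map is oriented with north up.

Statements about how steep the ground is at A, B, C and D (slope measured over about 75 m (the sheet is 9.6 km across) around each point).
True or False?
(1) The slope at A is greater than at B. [True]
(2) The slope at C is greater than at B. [False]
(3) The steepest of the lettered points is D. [False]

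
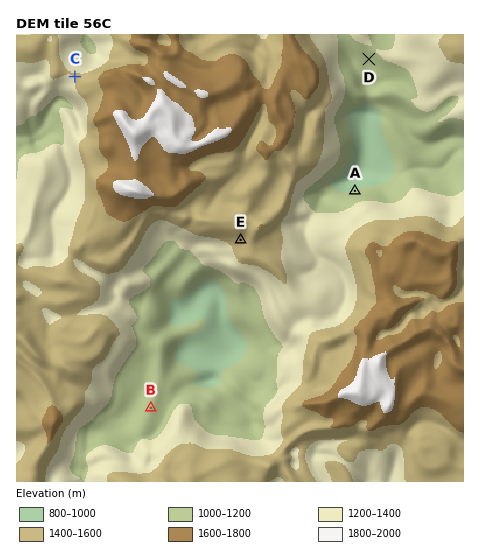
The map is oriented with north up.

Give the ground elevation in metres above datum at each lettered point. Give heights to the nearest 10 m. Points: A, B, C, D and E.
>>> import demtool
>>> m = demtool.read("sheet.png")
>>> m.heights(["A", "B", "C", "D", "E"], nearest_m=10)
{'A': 1010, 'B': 1180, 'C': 1400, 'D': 1130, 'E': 1450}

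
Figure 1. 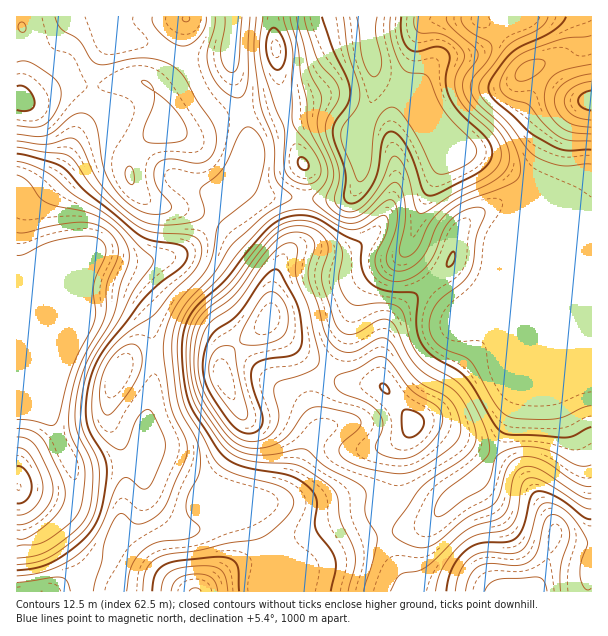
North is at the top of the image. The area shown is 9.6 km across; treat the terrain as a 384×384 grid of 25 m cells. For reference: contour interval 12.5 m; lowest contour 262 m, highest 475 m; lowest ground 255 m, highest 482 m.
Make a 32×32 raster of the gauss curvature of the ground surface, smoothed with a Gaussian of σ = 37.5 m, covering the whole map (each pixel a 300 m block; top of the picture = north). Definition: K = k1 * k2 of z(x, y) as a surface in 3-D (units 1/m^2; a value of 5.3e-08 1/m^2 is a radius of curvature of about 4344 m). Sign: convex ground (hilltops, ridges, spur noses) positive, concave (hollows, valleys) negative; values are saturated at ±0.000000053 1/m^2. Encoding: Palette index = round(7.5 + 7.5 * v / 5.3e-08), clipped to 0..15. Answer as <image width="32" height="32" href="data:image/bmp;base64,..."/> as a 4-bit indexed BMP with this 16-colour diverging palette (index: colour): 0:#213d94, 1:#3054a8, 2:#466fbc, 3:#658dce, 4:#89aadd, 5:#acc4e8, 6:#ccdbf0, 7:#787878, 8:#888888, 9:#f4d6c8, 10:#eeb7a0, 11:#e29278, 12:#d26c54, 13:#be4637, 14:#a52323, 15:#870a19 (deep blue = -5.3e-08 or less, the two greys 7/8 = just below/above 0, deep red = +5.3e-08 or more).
<image width="32" height="32" href="data:image/bmp;base64,Qk12AgAAAAAAAHYAAAAoAAAAIAAAACAAAAABAAQAAAAAAAACAAATCwAAEwsAABAAAAAAAAAAlD0hAKhUMAC8b0YAzo1lAN2qiQDoxKwA8NvMAHh4eACIiIgAyNb0AKC37gB4kuIAVGzSADdGvgAjI6UAGQqHAHhneHesx4iIh3iIdomIiIiHRXd1eHVneIiHiGaKh2V4e4ZndmiGd3eIh3eHeYd2hkeKWXd4d3d3d4d3iHd4e8G3bIeIeIeIiHeIh4h3iHq12FeGeIh3iIiHd3d4eIh2ebh6dXh3Znd4d3d3eHeIp4mni1R4iFNXZmiIiIeHRXd4pUWXeIl2ynZnh3iXiEd3d2dGx4h2efl3iIl4qIh4iIh4d5eIZIiId3eHdoiYiIiHiHa6d3bciId3d5d4d4iIh4d1voZ3+3iHZniHeGaIiHeIdnuGR6dHd2aIh5l3eIh3iHiWVkfYaYd4mHeZh3d3iIiIlmdkx2mod4eGeIh3h3h4h3d3dXZpmHiGdld3eHd3eId4d3iIeGeIdohXh3iIiHiImFaKh2mXh3aMh5d4iHd4iLw1iGZn7sYFmZiIiIh3h3ipeYZXhVu3RMY4uId4d4d2aKiIeIdQCPt3Vpl3eHeIdnmXh3eHZUZrN4h3VXh3l3eIiJd3eH36S1d4ipNneIZWd3aHmIl5qJiIeIrFZ2iJZ3d4mIeJZEjXh3d5pndnmnd4h4h3ZoZmdmeHZ3Z2q5h3eId4d2d3eYR3hmq5db6Hd3eId3iGVXiHdoZoi4RYd4h3h3dqmMeHeYZ4iIrHeHd3iId2aHr4d3h4iZYzd3eIh3d3jLV2CJh2eKOLd6hX"/>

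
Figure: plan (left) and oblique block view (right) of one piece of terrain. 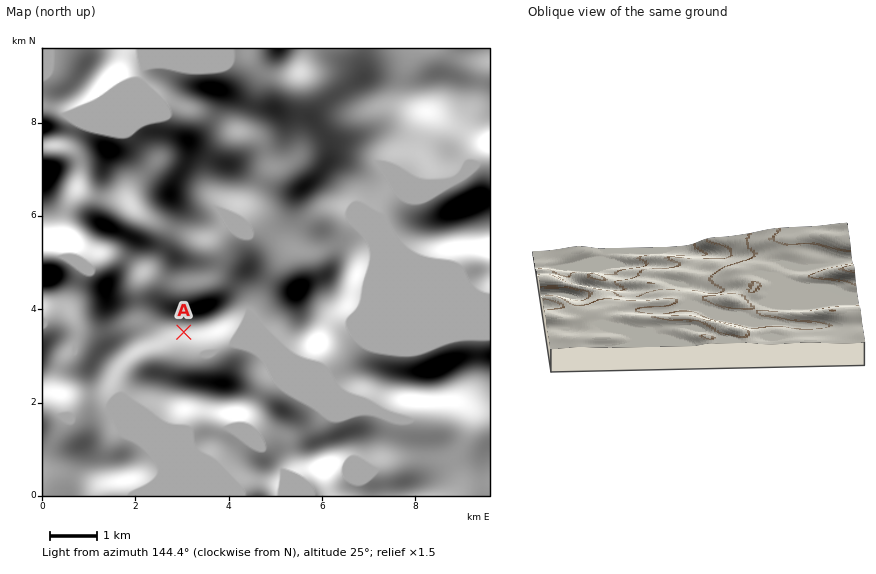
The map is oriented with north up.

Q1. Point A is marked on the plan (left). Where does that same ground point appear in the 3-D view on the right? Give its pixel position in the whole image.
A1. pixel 644 305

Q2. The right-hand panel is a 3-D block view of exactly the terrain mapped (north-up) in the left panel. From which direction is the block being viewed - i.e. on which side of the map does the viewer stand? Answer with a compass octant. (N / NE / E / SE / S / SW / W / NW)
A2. S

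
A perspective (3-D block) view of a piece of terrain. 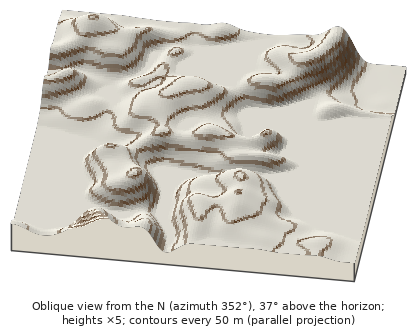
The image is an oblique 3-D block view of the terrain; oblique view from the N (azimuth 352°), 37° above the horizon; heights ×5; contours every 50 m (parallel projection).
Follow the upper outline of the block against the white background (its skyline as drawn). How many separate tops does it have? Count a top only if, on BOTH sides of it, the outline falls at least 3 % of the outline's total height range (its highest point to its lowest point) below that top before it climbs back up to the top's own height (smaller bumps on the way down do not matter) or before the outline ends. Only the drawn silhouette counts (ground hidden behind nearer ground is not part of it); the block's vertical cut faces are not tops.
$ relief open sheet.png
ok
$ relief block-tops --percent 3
2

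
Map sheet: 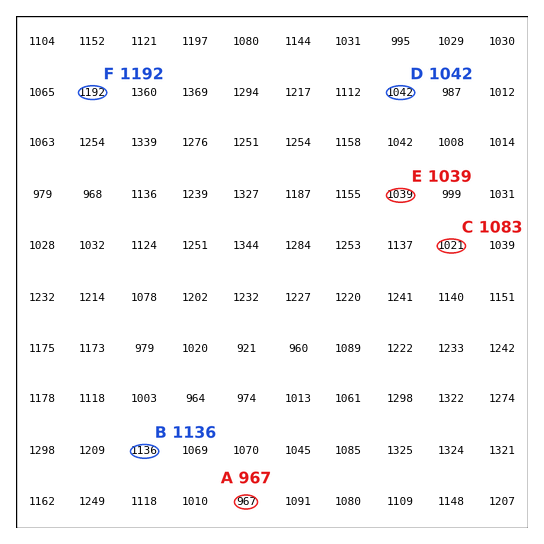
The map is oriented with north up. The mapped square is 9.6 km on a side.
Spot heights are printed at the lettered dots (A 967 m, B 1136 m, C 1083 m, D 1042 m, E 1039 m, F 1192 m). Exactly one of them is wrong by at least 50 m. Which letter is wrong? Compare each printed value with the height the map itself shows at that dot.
C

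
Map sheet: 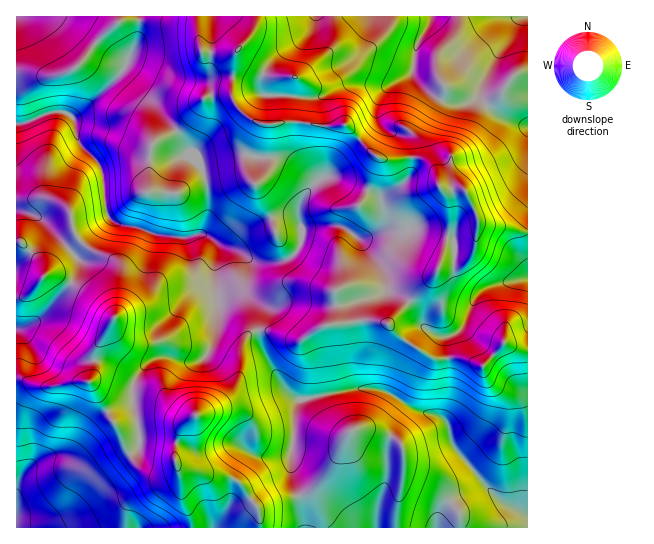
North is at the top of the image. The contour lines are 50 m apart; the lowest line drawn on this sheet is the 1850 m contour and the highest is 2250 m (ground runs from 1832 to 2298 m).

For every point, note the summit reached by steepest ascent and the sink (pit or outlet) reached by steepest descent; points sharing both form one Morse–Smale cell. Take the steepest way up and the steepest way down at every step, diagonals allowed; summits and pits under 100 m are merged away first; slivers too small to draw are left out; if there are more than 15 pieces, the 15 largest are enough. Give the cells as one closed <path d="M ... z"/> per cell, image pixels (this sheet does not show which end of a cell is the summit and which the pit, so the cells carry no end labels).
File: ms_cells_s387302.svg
<path d="M195 16l-56 0-3 29-16 29 5 2 35 34 17 21 14 27 9 7 4 8 4 18 0 24-4 14-5 5 11 3 7 9-2 17 0 12 2 8 5 5 20 5 9 8 5 9 3 21 10 0 25 9 8 0 16-12 12-4 31-4 20 1 8 3 47-50 13-41 0-32-10-15-2-11-4-8-6-6-9-4-24 3-16-3-32-32-17 2-42-6-18 4-1 44-4 8-9 7-4-5-4-9 0-13 10-28 4-6-15-7-10-10-4-8-1-8 5-37-34-1z"/><path d="M431 16l-174 0-1 9-4 9-17 20-4 39 5 13 18 15 8 3 33-3 34 6 17-2 29 31 12 4 18-3 17 2 11 8 4 8 2 11 3 3 21 0 4 4 10 24-1 26-4 12-10 9-21 0-5 10-47 48 0 4 13 13 32 20 25-2 24 8 22-22 14 6 9 1 0-223-27-10-18-16-4-9-2 5-8 6-18 1-20-9-15-16-3-4 2-22 4-12 12-19z"/><path d="M138 16l-122 1 1 311 9-1 13-8 30-33 11-23-9-14 38-32 13 8 13 2 20 8 19 2 20-1 7-3 3-4 4-14 0-24-3-14-5-12-9-7-14-27-17-21-35-34-6-1 4-4 13-26 3-11z"/><path d="M258 331l-7 1-8 11-3 32-7 16-8 9-12 8-19 8-11 10-7 16-1 17 2 7 5 3 13 2 11 4 20 1 11 4 22 30 2 18 267-1 0-12-21-10-10-8-41-47-5-11-3-14-5-6-29-10-24-16-21-5-19 1-52 11-14-13-9-14-12-23z"/><path d="M109 217l-38 32 9 14-11 23-30 33-13 8-10 2 0 49 25 9 13 0 20-6 15 0 4 5 18 33 6 8 21 1-6-38 8-19 11-11 7-3 13 0 19 6 12-3 10-14 5-23 0-28-2-13 2-36-7-9-5-2-10 0-6 2-34-2-20-8-17-3z"/><path d="M371 320l-46 5-23 15-8 0-33-11-2 8 4 13 16 29 5 8 14 13 52-11 19-1 21 5 31 19 18 4 9 9 3 14 5 11 33 40 18 15 20 10 1-164-23-8-22 22-24-8-25 2-32-20-13-15z"/><path d="M187 420l-8 4-25 0-15 3 0 20-52 38-22 28-18 8-29 2-2 4 243 1 0-18-22-30-11-4-20-1-11-4-13-2-5-3-2-7 1-17z"/><path d="M22 379l-6 0 1 145 30-3 14-5 10-9 16-22 52-38 0-18-22-2-6-8-18-33-4-5-15 0-20 6-13 0z"/><path d="M527 16l-94 0-17 31-3 28 18 20 15 8 19 1 10-5 4-7 4 9 18 16 26 10z"/><path d="M215 276l2 47-1 11-7 17-7 9-11 3-20-6-13 0-7 3-11 11-8 19 6 37 45-4 30-15 20-17 7-16 3-32 8-11 8-2-2-13-4-12-7-9-9-5-15-3-5-5z"/><path d="M463 189l-19 2 5 10 2 24-10 39 21 0 7-5 6-10 2-32z"/><path d="M255 16l-58 0 0 17 4 18 9 2 25-1 17-18 4-9z"/><path d="M269 124l-8 0-2 2-12 31 0 13 4 9 4 5 9-7 4-8z"/>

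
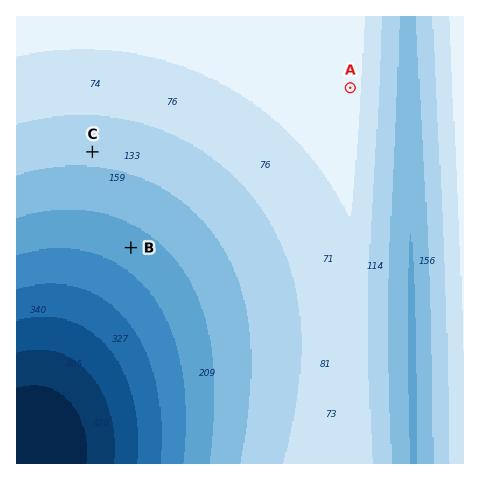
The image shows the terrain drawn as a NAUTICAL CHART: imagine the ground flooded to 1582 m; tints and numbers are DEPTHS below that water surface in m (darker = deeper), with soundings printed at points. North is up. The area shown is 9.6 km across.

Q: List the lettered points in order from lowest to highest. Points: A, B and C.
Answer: B C A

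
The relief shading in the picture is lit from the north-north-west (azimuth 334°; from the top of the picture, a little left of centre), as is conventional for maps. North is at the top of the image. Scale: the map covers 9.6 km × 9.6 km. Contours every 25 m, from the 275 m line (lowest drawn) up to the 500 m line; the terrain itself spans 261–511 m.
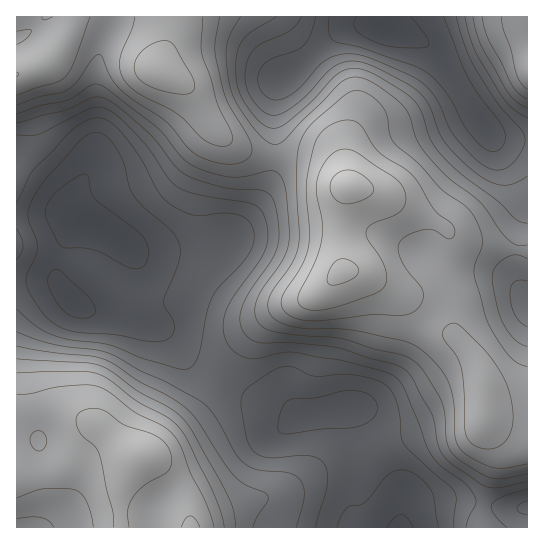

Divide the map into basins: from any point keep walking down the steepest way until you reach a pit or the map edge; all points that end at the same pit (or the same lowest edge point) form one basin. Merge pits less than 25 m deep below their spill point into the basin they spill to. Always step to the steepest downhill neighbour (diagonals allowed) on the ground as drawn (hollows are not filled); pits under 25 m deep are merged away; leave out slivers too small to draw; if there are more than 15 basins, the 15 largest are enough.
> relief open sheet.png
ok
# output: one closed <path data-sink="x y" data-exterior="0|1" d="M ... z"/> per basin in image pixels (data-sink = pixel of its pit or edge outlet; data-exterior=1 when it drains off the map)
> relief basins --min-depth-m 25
<path data-sink="93 227" data-exterior="0" d="M171 16l-155 1 0 457 31-1 20-8 17-16 13-20 2-2 4 1 24 23 12 4-8 8-10 24-1 32 2 9 69-1-4-24-8-16-25-27-11-5 14-7 43-42 25-44 34-38 20-15 35-13 29-25 16 1 42 21 16 0 13-4 9-8 10-38 0-9-8-10-43-20-17-11-35-8-20-18-9-6-22-4-33-1-15-4-17-9-17-17-24-37-11-9-19-10 13-40z"/><path data-sink="399 527" data-exterior="1" d="M353 271l-12 1-27 24-35 13-20 15-34 38-25 44-43 42-14 7 11 5 25 27 8 16 4 25 292-1 0-21 10-37 2-19-12-28 0-39-3-12-8-16-17-20-3-22-4-11-11-9-38 0-33-18z"/><path data-sink="387 33" data-exterior="0" d="M527 16l-354 0-2 19-12 35 28 17 26 39 17 17 17 9 24 5 24 0 22 4 9 6 20 18 35 8 17 11 43 20 17 16 69 12z"/><path data-sink="527 303" data-exterior="1" d="M450 233l-3 22-10 28-4 5-11 4-18 2 33-1 11 9 4 11 3 22 17 20 8 16 3 12 0 32 11 6 33 4 1-172-2-2-59-8-12-4z"/><path data-sink="21 527" data-exterior="1" d="M101 427l-24 30-10 8-20 8-31 2 1 53 104-1 0-40 10-24 8-8-12-4z"/><path data-sink="527 507" data-exterior="1" d="M483 416l1 11 11 23 0 12-12 44 0 21 44 1 1-102-34-5z"/>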